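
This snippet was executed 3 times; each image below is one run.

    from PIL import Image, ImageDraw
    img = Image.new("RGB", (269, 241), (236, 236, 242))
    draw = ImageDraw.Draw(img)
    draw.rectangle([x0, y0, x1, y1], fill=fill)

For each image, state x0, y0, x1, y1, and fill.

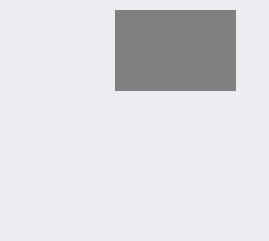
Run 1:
x0 = 115, y0 = 10, x1 = 235, y1 = 90, fill = 'gray'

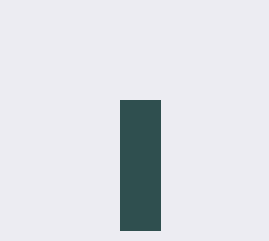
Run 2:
x0 = 120
y0 = 100
x1 = 160
y1 = 230
fill = 'darkslategray'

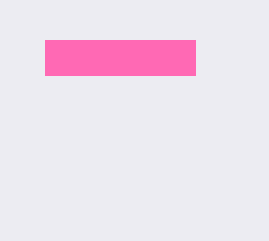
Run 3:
x0 = 45; y0 = 40; x1 = 195; y1 = 75; fill = 'hotpink'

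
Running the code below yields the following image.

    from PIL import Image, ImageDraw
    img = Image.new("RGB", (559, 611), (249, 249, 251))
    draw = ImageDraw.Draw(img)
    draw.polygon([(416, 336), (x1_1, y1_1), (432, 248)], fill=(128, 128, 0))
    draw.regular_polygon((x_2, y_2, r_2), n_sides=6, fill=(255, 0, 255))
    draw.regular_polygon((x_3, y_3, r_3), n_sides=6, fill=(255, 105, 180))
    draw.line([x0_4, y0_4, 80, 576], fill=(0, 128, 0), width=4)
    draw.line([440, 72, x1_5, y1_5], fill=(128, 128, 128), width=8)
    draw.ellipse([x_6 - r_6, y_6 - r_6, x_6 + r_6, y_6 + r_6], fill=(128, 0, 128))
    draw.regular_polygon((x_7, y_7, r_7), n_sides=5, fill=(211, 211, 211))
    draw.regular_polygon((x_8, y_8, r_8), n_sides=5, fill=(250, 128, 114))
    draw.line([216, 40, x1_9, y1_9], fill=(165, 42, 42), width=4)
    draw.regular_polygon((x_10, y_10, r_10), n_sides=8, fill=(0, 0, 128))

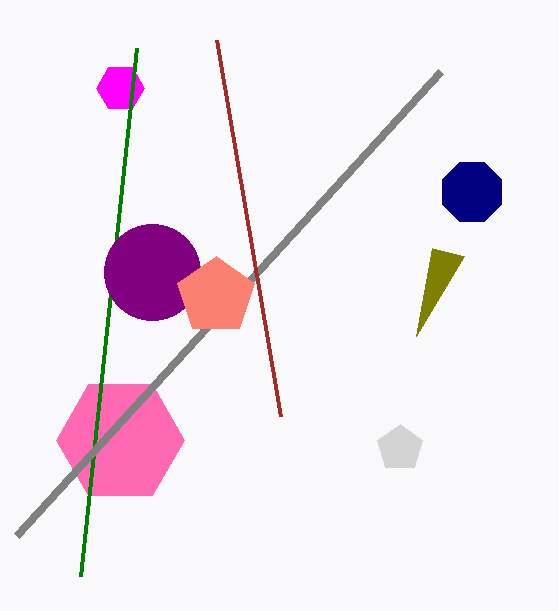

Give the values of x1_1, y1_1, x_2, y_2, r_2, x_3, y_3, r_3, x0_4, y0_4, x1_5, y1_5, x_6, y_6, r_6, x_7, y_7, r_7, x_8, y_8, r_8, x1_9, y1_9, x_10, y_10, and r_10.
x1_1 = 464; y1_1 = 256; x_2 = 120; y_2 = 88; r_2 = 24; x_3 = 120; y_3 = 440; r_3 = 64; x0_4 = 136; y0_4 = 48; x1_5 = 16; y1_5 = 536; x_6 = 152; y_6 = 272; r_6 = 48; x_7 = 400; y_7 = 448; r_7 = 24; x_8 = 216; y_8 = 296; r_8 = 40; x1_9 = 280; y1_9 = 416; x_10 = 472; y_10 = 192; r_10 = 32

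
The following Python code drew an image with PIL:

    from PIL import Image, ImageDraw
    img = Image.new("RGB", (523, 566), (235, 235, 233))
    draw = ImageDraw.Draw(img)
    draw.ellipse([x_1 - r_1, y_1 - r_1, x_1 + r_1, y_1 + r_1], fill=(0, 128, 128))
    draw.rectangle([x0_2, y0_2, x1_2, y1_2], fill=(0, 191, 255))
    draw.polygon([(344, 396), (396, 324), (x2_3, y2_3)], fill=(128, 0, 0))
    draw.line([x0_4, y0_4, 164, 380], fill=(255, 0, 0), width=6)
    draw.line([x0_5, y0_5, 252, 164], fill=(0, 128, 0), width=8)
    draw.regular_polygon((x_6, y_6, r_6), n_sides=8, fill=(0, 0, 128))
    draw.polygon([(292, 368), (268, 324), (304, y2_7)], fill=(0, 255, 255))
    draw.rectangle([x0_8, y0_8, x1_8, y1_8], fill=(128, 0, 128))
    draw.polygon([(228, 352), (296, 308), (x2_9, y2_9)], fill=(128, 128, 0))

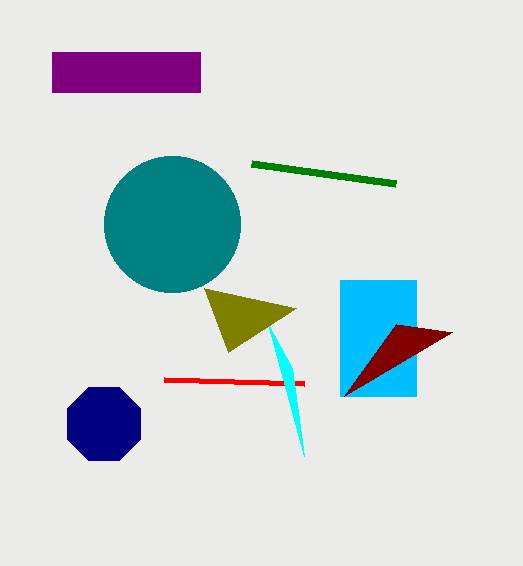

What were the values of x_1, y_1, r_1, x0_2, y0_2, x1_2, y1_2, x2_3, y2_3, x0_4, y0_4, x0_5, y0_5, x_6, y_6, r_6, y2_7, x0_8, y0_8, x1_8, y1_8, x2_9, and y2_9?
x_1 = 172
y_1 = 224
r_1 = 68
x0_2 = 340
y0_2 = 280
x1_2 = 416
y1_2 = 396
x2_3 = 452
y2_3 = 332
x0_4 = 304
y0_4 = 384
x0_5 = 396
y0_5 = 184
x_6 = 104
y_6 = 424
r_6 = 40
y2_7 = 456
x0_8 = 52
y0_8 = 52
x1_8 = 200
y1_8 = 92
x2_9 = 204
y2_9 = 288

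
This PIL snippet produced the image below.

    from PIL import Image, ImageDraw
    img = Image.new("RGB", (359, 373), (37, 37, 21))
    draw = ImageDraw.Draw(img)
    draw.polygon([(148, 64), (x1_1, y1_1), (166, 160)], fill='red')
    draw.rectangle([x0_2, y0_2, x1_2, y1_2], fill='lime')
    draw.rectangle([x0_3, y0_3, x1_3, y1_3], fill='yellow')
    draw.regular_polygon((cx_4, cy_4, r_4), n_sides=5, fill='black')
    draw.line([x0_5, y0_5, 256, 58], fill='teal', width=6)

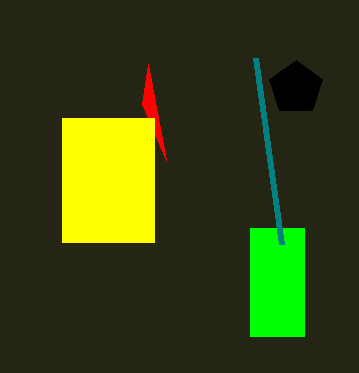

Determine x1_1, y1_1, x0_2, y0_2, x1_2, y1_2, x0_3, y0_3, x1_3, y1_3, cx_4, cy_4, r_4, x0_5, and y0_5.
x1_1 = 142
y1_1 = 104
x0_2 = 250
y0_2 = 228
x1_2 = 304
y1_2 = 336
x0_3 = 62
y0_3 = 118
x1_3 = 154
y1_3 = 242
cx_4 = 296
cy_4 = 88
r_4 = 28
x0_5 = 282
y0_5 = 244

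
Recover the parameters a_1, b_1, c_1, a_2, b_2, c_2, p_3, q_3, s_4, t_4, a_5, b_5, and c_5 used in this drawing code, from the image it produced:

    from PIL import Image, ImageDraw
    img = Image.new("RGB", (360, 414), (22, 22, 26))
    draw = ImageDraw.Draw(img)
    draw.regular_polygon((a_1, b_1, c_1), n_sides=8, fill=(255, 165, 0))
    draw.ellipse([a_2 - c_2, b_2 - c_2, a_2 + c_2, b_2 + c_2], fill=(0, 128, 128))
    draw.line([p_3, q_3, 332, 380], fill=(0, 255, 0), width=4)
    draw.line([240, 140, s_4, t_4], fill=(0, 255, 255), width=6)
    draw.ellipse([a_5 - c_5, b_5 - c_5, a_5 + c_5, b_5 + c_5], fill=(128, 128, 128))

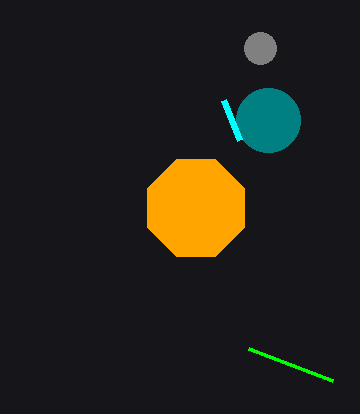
a_1 = 196
b_1 = 208
c_1 = 52
a_2 = 268
b_2 = 120
c_2 = 32
p_3 = 248
q_3 = 348
s_4 = 224
t_4 = 100
a_5 = 260
b_5 = 48
c_5 = 16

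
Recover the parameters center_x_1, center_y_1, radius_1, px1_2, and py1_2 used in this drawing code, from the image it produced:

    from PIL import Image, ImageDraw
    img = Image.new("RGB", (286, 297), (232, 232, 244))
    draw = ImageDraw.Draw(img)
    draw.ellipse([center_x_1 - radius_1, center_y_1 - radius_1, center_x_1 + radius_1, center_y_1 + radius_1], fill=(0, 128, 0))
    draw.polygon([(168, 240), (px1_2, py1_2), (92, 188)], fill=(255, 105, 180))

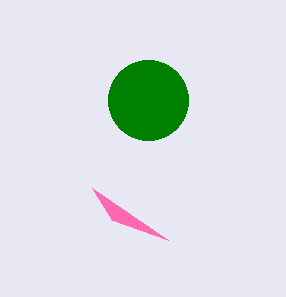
center_x_1 = 148
center_y_1 = 100
radius_1 = 40
px1_2 = 112
py1_2 = 220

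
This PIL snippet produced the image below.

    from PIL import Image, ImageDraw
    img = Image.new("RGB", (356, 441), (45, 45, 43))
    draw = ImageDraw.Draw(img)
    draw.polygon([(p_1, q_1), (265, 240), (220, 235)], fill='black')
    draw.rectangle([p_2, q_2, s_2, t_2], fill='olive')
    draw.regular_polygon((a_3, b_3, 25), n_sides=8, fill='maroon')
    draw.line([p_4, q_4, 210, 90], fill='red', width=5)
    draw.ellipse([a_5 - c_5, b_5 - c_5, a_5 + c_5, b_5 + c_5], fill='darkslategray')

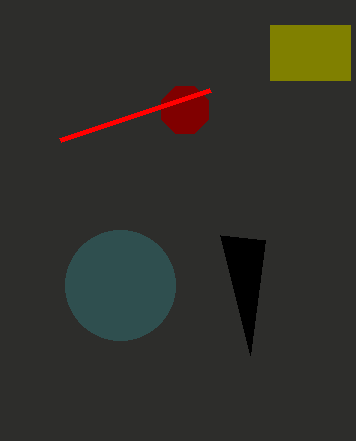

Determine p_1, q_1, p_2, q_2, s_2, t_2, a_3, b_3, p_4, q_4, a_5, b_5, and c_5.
p_1 = 250, q_1 = 355, p_2 = 270, q_2 = 25, s_2 = 350, t_2 = 80, a_3 = 185, b_3 = 110, p_4 = 60, q_4 = 140, a_5 = 120, b_5 = 285, c_5 = 55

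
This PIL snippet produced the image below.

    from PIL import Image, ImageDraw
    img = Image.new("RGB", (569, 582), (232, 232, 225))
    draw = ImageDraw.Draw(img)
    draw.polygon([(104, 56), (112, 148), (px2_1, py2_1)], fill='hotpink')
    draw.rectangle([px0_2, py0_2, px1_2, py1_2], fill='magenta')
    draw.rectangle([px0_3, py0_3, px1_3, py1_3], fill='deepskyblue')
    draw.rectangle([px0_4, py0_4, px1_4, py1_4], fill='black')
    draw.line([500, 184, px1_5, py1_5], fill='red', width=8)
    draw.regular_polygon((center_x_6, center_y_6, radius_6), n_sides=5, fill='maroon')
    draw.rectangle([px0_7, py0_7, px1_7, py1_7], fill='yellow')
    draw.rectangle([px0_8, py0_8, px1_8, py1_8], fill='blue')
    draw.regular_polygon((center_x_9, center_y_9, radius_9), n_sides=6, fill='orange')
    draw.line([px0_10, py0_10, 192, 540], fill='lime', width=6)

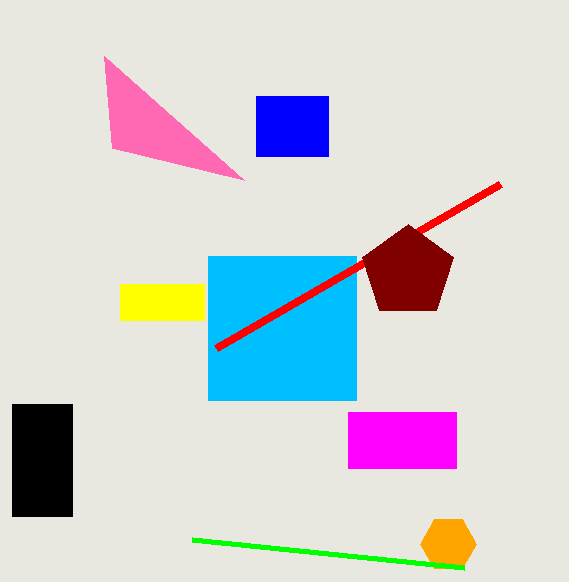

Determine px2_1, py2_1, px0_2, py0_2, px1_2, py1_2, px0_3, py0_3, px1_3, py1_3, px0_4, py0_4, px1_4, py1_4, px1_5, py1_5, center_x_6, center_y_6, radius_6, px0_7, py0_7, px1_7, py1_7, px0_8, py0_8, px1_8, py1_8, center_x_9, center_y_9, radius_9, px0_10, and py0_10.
px2_1 = 244; py2_1 = 180; px0_2 = 348; py0_2 = 412; px1_2 = 456; py1_2 = 468; px0_3 = 208; py0_3 = 256; px1_3 = 356; py1_3 = 400; px0_4 = 12; py0_4 = 404; px1_4 = 72; py1_4 = 516; px1_5 = 216; py1_5 = 348; center_x_6 = 408; center_y_6 = 272; radius_6 = 48; px0_7 = 120; py0_7 = 284; px1_7 = 204; py1_7 = 320; px0_8 = 256; py0_8 = 96; px1_8 = 328; py1_8 = 156; center_x_9 = 448; center_y_9 = 544; radius_9 = 28; px0_10 = 464; py0_10 = 568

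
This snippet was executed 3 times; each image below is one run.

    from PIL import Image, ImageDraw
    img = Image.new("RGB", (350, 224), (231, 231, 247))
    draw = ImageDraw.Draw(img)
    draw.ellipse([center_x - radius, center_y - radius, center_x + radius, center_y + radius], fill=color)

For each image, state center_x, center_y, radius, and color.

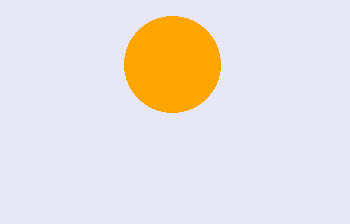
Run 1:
center_x = 172
center_y = 64
radius = 48
color = 'orange'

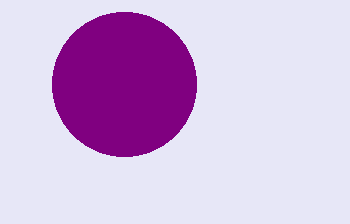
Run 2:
center_x = 124
center_y = 84
radius = 72
color = 'purple'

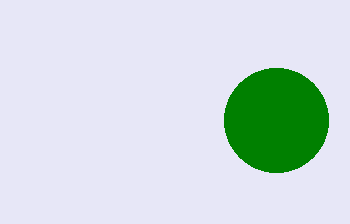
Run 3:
center_x = 276, center_y = 120, radius = 52, color = 'green'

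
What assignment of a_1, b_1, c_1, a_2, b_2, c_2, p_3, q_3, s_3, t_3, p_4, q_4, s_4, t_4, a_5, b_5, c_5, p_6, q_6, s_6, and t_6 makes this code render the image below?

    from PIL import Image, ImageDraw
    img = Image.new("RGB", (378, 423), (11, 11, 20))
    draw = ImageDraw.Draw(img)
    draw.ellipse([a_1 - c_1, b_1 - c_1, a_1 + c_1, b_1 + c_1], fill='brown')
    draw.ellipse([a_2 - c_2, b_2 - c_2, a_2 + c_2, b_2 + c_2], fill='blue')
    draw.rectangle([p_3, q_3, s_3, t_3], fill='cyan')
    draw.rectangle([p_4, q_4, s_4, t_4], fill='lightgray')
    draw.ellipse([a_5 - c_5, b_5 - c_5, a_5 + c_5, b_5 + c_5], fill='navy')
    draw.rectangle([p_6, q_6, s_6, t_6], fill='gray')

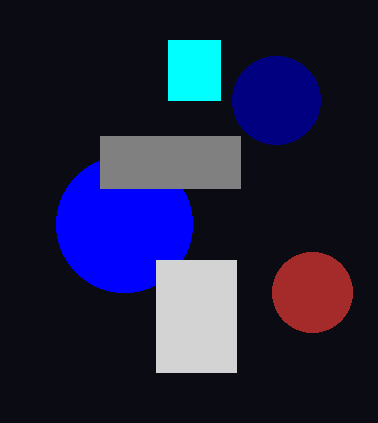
a_1 = 312; b_1 = 292; c_1 = 40; a_2 = 124; b_2 = 224; c_2 = 68; p_3 = 168; q_3 = 40; s_3 = 220; t_3 = 100; p_4 = 156; q_4 = 260; s_4 = 236; t_4 = 372; a_5 = 276; b_5 = 100; c_5 = 44; p_6 = 100; q_6 = 136; s_6 = 240; t_6 = 188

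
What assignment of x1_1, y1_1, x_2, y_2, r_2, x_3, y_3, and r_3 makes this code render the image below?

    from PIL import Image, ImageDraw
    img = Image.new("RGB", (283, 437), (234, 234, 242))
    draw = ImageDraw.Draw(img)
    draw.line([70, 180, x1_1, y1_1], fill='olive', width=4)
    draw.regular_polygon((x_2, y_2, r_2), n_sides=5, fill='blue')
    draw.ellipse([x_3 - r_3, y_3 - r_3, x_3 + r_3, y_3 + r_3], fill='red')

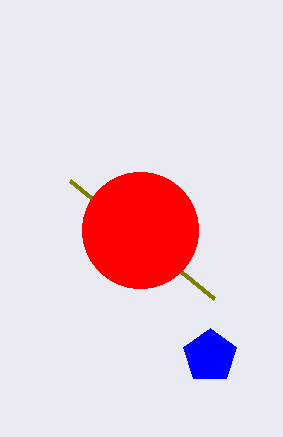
x1_1 = 214; y1_1 = 298; x_2 = 210; y_2 = 356; r_2 = 28; x_3 = 140; y_3 = 230; r_3 = 58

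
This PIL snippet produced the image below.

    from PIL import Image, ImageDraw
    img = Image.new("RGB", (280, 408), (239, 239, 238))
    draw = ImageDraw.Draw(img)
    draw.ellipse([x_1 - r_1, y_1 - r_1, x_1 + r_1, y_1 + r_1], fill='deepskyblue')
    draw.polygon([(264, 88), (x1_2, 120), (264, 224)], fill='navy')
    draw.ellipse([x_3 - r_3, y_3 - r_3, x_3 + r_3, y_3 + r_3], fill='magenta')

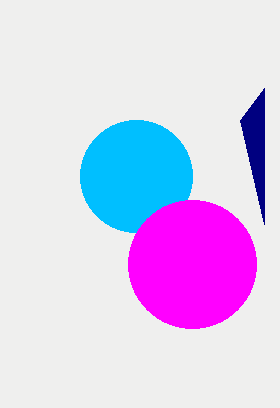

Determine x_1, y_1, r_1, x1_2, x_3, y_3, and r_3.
x_1 = 136; y_1 = 176; r_1 = 56; x1_2 = 240; x_3 = 192; y_3 = 264; r_3 = 64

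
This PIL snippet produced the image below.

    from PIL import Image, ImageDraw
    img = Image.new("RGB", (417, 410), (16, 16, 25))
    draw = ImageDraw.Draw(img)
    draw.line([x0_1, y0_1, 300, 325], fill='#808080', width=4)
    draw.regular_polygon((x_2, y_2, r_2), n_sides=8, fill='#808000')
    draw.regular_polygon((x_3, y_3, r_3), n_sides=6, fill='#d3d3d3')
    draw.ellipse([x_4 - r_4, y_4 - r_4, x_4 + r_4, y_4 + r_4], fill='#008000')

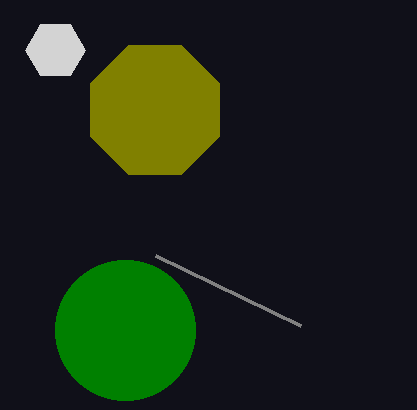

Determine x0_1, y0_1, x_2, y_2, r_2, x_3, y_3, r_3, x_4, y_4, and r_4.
x0_1 = 155; y0_1 = 255; x_2 = 155; y_2 = 110; r_2 = 70; x_3 = 55; y_3 = 50; r_3 = 30; x_4 = 125; y_4 = 330; r_4 = 70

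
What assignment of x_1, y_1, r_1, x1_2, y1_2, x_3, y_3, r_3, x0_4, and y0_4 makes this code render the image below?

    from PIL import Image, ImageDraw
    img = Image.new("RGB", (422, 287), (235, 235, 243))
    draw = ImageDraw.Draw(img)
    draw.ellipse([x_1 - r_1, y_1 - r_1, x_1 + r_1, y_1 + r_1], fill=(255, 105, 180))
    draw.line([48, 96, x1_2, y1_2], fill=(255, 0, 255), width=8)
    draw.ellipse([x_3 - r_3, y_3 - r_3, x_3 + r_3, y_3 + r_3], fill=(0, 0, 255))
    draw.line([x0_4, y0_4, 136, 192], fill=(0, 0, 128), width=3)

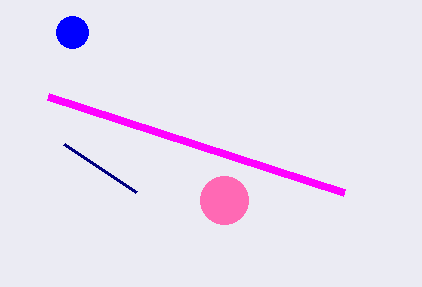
x_1 = 224; y_1 = 200; r_1 = 24; x1_2 = 344; y1_2 = 192; x_3 = 72; y_3 = 32; r_3 = 16; x0_4 = 64; y0_4 = 144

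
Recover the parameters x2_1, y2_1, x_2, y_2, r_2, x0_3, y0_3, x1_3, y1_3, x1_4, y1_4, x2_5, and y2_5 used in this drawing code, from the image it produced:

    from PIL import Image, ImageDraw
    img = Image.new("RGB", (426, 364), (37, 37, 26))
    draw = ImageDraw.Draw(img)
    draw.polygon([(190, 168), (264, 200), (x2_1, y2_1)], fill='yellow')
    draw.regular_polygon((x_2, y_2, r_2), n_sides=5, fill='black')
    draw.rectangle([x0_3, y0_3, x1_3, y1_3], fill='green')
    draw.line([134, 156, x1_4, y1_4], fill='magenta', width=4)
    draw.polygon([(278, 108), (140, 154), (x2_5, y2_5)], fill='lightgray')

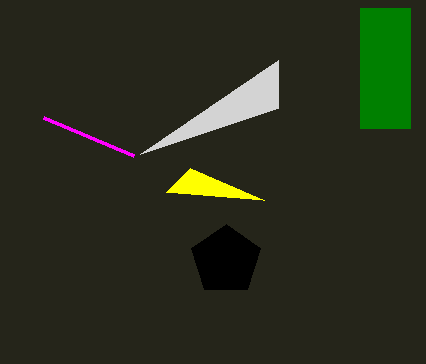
x2_1 = 166
y2_1 = 192
x_2 = 226
y_2 = 260
r_2 = 36
x0_3 = 360
y0_3 = 8
x1_3 = 410
y1_3 = 128
x1_4 = 44
y1_4 = 118
x2_5 = 278
y2_5 = 60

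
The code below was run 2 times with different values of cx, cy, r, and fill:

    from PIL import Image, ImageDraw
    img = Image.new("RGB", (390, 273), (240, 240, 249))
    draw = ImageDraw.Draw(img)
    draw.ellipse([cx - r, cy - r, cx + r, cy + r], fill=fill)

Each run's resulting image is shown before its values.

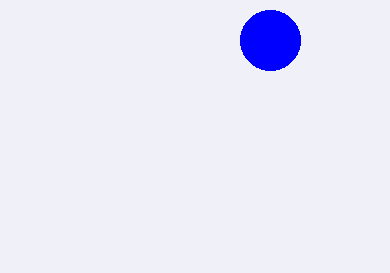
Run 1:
cx = 270; cy = 40; r = 30; fill = 'blue'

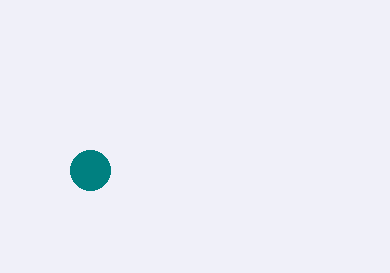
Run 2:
cx = 90
cy = 170
r = 20
fill = 'teal'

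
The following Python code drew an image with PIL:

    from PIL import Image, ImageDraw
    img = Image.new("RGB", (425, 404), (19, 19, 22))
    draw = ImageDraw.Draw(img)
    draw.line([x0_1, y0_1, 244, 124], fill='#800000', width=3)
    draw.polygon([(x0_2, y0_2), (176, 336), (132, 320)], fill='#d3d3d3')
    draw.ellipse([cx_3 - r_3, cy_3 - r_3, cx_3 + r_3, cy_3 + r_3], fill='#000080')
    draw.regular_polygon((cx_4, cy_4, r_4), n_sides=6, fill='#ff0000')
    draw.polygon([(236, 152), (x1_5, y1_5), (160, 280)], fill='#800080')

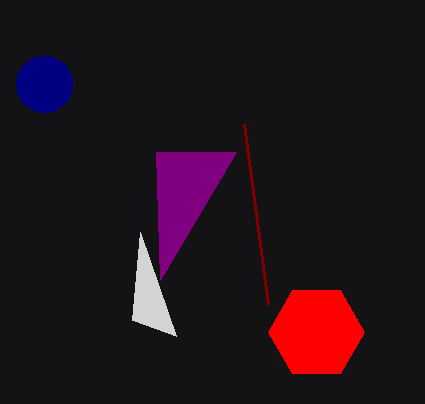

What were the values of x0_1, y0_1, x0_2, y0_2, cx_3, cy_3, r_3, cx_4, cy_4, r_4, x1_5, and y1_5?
x0_1 = 268
y0_1 = 304
x0_2 = 140
y0_2 = 232
cx_3 = 44
cy_3 = 84
r_3 = 28
cx_4 = 316
cy_4 = 332
r_4 = 48
x1_5 = 156
y1_5 = 152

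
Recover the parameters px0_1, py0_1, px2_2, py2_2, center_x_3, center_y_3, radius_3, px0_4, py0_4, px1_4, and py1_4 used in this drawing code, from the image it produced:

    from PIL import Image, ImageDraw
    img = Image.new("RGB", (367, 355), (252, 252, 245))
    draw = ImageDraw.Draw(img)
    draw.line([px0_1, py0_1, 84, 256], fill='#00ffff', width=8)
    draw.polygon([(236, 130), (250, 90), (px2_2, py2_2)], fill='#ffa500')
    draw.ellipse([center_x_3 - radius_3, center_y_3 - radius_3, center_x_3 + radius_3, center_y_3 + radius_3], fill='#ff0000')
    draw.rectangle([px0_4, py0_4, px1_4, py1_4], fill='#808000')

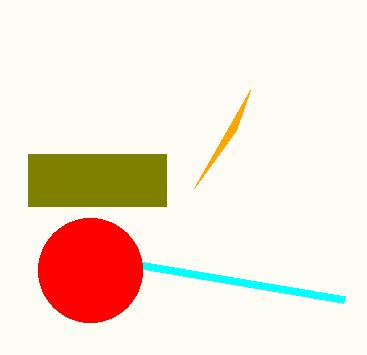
px0_1 = 344
py0_1 = 300
px2_2 = 194
py2_2 = 188
center_x_3 = 90
center_y_3 = 270
radius_3 = 52
px0_4 = 28
py0_4 = 154
px1_4 = 166
py1_4 = 206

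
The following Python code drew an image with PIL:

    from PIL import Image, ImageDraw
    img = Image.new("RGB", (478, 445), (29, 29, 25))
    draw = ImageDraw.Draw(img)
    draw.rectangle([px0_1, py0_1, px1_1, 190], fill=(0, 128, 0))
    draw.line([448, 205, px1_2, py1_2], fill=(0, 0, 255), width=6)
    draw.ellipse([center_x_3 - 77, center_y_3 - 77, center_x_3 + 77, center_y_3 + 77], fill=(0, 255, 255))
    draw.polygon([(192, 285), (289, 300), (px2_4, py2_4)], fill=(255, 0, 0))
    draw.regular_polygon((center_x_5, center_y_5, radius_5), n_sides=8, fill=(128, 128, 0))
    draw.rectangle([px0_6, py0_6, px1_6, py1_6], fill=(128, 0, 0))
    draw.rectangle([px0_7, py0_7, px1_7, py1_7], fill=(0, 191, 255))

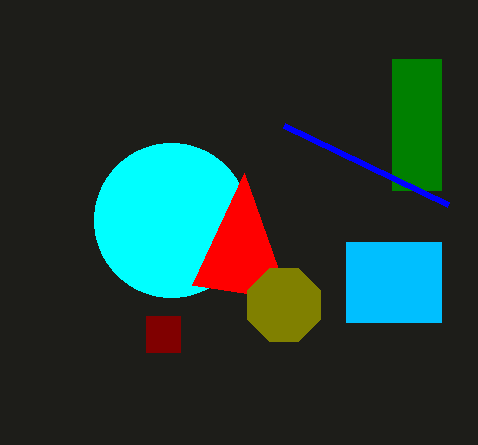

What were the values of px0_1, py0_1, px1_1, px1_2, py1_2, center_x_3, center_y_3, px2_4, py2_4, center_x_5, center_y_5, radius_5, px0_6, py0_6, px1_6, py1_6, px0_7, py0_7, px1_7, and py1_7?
px0_1 = 392; py0_1 = 59; px1_1 = 441; px1_2 = 284; py1_2 = 126; center_x_3 = 171; center_y_3 = 220; px2_4 = 244; py2_4 = 173; center_x_5 = 284; center_y_5 = 305; radius_5 = 39; px0_6 = 146; py0_6 = 316; px1_6 = 180; py1_6 = 352; px0_7 = 346; py0_7 = 242; px1_7 = 441; py1_7 = 322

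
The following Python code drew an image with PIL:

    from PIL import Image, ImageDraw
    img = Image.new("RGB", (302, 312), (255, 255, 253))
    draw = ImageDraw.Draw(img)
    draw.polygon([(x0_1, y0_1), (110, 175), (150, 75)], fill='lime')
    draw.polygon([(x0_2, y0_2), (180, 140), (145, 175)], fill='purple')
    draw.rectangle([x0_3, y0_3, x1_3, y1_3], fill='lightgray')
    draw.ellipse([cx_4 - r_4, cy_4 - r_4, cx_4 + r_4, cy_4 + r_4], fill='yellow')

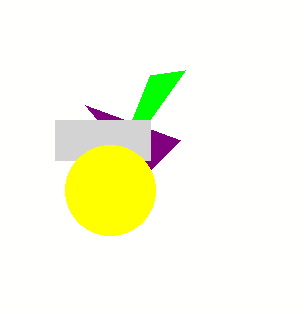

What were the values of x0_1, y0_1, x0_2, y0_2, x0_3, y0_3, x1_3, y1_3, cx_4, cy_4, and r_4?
x0_1 = 185, y0_1 = 70, x0_2 = 85, y0_2 = 105, x0_3 = 55, y0_3 = 120, x1_3 = 150, y1_3 = 160, cx_4 = 110, cy_4 = 190, r_4 = 45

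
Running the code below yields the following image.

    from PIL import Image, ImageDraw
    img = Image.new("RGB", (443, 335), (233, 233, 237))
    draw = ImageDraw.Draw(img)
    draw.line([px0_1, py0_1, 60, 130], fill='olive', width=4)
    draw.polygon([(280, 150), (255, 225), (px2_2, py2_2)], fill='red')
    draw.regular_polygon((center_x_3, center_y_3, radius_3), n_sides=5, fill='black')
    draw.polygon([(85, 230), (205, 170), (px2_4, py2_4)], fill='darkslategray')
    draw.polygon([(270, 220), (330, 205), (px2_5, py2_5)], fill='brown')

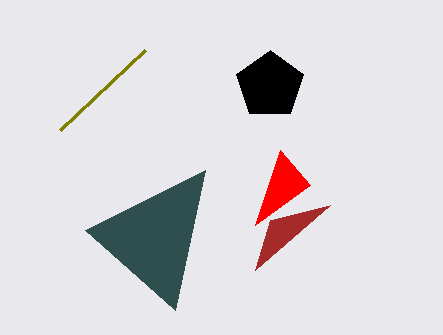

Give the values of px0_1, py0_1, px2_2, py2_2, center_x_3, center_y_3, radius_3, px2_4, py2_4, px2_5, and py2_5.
px0_1 = 145
py0_1 = 50
px2_2 = 310
py2_2 = 185
center_x_3 = 270
center_y_3 = 85
radius_3 = 35
px2_4 = 175
py2_4 = 310
px2_5 = 255
py2_5 = 270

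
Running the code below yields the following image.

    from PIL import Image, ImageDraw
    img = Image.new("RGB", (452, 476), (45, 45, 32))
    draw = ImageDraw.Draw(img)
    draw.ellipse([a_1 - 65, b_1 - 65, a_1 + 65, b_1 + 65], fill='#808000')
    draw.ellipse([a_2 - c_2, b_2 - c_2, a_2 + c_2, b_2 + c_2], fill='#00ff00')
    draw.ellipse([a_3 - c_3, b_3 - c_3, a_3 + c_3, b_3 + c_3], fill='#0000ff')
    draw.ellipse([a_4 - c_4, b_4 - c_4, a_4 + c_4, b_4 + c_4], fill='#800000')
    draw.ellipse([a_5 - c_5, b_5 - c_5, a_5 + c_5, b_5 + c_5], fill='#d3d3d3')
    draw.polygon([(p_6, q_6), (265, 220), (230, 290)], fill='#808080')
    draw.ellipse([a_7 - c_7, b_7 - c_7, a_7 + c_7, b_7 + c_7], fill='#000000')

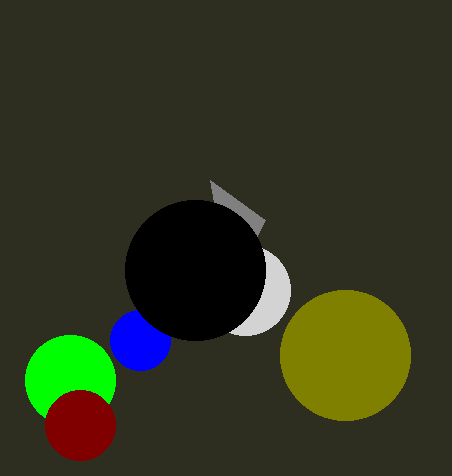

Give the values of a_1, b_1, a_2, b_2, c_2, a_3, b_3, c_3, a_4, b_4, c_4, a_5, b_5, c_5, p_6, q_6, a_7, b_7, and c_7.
a_1 = 345
b_1 = 355
a_2 = 70
b_2 = 380
c_2 = 45
a_3 = 140
b_3 = 340
c_3 = 30
a_4 = 80
b_4 = 425
c_4 = 35
a_5 = 245
b_5 = 290
c_5 = 45
p_6 = 210
q_6 = 180
a_7 = 195
b_7 = 270
c_7 = 70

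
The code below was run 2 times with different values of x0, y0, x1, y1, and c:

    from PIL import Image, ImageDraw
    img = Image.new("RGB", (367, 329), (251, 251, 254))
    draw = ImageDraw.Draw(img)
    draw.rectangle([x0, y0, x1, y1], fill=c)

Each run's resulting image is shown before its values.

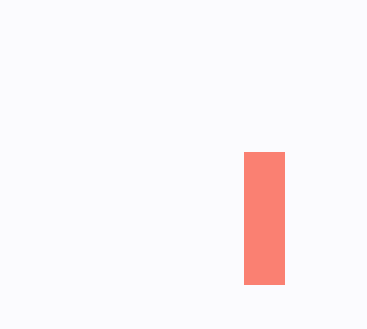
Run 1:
x0 = 244, y0 = 152, x1 = 284, y1 = 284, c = 'salmon'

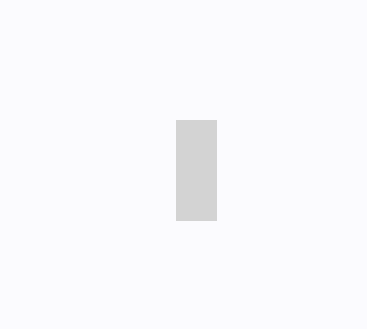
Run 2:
x0 = 176, y0 = 120, x1 = 216, y1 = 220, c = 'lightgray'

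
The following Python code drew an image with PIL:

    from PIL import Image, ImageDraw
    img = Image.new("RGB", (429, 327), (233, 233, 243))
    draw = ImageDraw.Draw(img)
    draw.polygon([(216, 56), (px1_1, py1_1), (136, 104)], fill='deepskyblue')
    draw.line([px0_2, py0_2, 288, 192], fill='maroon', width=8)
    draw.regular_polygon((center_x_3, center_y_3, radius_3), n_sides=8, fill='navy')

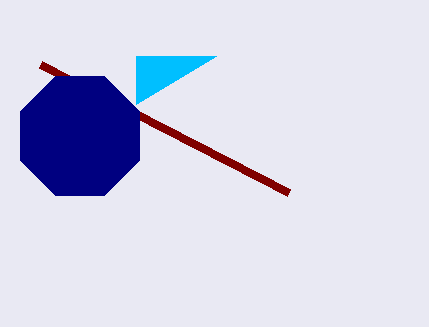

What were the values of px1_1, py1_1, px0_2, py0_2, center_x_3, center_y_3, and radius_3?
px1_1 = 136; py1_1 = 56; px0_2 = 40; py0_2 = 64; center_x_3 = 80; center_y_3 = 136; radius_3 = 64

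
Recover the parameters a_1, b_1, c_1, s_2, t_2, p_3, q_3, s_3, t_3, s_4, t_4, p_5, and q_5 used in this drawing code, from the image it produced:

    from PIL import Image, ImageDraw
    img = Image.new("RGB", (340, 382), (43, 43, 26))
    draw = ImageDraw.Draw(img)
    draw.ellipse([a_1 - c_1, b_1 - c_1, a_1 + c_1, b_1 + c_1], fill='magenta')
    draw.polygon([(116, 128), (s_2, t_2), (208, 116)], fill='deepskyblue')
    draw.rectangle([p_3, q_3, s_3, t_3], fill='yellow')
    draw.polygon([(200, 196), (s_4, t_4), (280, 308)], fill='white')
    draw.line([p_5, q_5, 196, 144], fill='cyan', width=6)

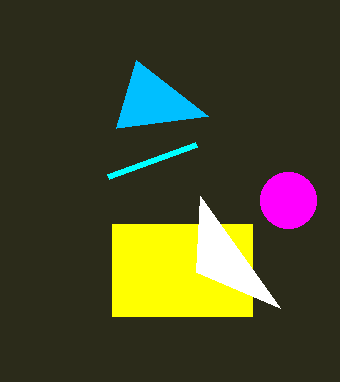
a_1 = 288; b_1 = 200; c_1 = 28; s_2 = 136; t_2 = 60; p_3 = 112; q_3 = 224; s_3 = 252; t_3 = 316; s_4 = 196; t_4 = 272; p_5 = 108; q_5 = 176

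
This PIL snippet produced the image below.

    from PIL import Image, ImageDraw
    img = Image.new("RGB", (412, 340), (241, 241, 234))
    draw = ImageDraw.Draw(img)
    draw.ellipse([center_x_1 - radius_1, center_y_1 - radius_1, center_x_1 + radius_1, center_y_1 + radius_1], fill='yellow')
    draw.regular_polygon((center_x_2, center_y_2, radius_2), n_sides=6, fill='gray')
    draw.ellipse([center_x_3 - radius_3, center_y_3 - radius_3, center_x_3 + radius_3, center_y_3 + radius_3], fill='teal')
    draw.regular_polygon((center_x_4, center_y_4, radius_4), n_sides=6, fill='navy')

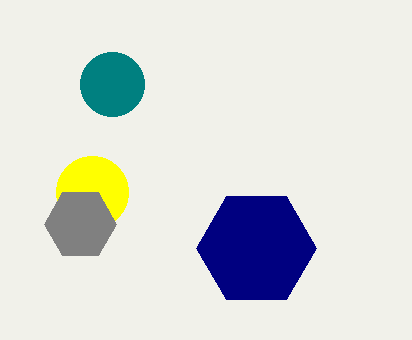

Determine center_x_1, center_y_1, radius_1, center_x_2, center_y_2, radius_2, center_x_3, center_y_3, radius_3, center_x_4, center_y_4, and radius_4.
center_x_1 = 92
center_y_1 = 192
radius_1 = 36
center_x_2 = 80
center_y_2 = 224
radius_2 = 36
center_x_3 = 112
center_y_3 = 84
radius_3 = 32
center_x_4 = 256
center_y_4 = 248
radius_4 = 60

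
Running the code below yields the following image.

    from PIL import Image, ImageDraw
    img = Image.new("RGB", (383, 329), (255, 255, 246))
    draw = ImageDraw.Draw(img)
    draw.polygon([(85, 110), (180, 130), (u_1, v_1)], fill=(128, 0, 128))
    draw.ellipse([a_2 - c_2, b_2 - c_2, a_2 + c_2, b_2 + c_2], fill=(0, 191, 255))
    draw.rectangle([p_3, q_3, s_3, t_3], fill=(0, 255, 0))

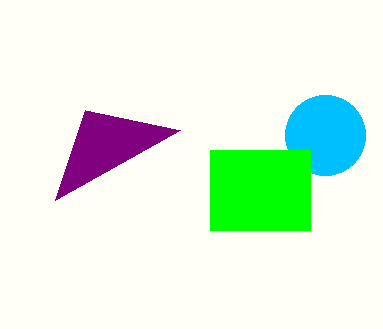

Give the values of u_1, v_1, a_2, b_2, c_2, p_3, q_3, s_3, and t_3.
u_1 = 55
v_1 = 200
a_2 = 325
b_2 = 135
c_2 = 40
p_3 = 210
q_3 = 150
s_3 = 310
t_3 = 230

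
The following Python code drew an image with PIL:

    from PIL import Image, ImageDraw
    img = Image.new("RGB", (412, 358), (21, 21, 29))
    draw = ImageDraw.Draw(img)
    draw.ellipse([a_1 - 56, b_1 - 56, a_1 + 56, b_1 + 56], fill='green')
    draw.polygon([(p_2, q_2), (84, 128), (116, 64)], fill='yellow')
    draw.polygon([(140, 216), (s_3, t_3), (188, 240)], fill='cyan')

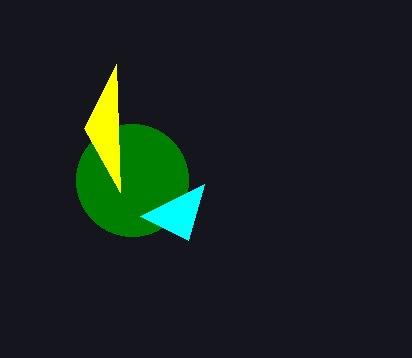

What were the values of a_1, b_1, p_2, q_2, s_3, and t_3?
a_1 = 132
b_1 = 180
p_2 = 120
q_2 = 192
s_3 = 204
t_3 = 184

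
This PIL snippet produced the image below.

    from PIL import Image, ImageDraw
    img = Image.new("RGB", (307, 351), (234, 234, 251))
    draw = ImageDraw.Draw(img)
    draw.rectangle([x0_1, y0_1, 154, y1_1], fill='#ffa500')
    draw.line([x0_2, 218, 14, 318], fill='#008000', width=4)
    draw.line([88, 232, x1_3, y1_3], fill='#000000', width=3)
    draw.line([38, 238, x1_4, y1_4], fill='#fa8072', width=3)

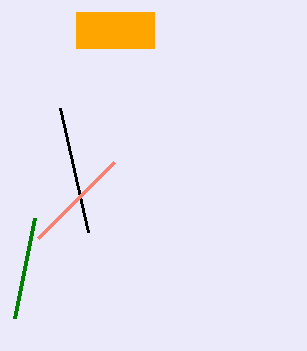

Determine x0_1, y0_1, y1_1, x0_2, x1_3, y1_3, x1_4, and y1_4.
x0_1 = 76; y0_1 = 12; y1_1 = 48; x0_2 = 34; x1_3 = 60; y1_3 = 108; x1_4 = 114; y1_4 = 162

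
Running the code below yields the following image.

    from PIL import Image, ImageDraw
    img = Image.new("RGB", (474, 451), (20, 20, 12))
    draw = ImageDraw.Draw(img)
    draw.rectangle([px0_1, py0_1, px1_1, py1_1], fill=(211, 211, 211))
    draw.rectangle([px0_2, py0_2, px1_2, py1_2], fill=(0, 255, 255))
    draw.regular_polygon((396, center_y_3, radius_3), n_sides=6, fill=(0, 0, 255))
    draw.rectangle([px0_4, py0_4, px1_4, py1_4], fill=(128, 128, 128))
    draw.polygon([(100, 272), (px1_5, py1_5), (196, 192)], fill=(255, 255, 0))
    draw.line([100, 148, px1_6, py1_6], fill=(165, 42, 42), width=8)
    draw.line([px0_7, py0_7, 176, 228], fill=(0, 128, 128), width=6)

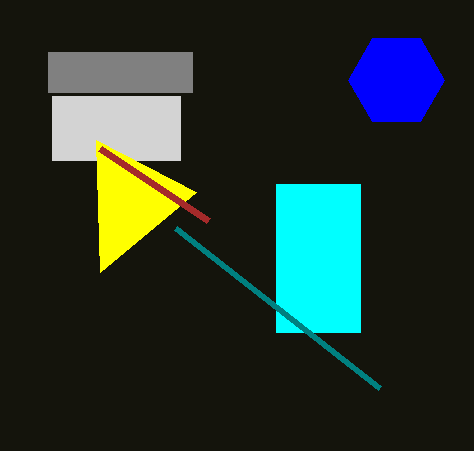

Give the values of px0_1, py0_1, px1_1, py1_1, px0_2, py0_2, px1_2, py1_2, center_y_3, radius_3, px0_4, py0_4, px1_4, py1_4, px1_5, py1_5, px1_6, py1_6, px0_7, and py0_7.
px0_1 = 52
py0_1 = 96
px1_1 = 180
py1_1 = 160
px0_2 = 276
py0_2 = 184
px1_2 = 360
py1_2 = 332
center_y_3 = 80
radius_3 = 48
px0_4 = 48
py0_4 = 52
px1_4 = 192
py1_4 = 92
px1_5 = 96
py1_5 = 140
px1_6 = 208
py1_6 = 220
px0_7 = 380
py0_7 = 388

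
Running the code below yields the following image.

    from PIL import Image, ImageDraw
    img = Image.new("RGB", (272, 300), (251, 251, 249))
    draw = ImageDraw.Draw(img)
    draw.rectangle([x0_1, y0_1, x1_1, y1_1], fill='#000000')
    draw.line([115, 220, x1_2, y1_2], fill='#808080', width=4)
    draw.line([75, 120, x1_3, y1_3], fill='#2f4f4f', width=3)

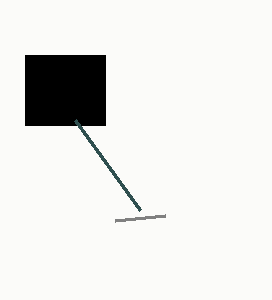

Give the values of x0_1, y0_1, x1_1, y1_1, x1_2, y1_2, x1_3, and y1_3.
x0_1 = 25; y0_1 = 55; x1_1 = 105; y1_1 = 125; x1_2 = 165; y1_2 = 215; x1_3 = 140; y1_3 = 210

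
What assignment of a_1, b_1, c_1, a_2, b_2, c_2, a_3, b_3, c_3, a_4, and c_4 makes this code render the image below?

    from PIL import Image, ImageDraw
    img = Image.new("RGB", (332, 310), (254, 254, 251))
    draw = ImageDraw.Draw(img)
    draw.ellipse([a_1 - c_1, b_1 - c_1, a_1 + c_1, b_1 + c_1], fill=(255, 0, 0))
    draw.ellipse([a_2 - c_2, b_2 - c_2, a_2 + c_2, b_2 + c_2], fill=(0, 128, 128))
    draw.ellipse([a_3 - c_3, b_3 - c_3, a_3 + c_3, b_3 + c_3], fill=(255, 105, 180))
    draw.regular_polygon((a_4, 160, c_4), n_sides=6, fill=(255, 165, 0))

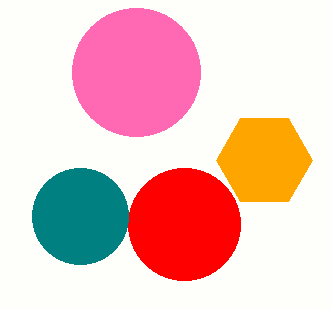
a_1 = 184, b_1 = 224, c_1 = 56, a_2 = 80, b_2 = 216, c_2 = 48, a_3 = 136, b_3 = 72, c_3 = 64, a_4 = 264, c_4 = 48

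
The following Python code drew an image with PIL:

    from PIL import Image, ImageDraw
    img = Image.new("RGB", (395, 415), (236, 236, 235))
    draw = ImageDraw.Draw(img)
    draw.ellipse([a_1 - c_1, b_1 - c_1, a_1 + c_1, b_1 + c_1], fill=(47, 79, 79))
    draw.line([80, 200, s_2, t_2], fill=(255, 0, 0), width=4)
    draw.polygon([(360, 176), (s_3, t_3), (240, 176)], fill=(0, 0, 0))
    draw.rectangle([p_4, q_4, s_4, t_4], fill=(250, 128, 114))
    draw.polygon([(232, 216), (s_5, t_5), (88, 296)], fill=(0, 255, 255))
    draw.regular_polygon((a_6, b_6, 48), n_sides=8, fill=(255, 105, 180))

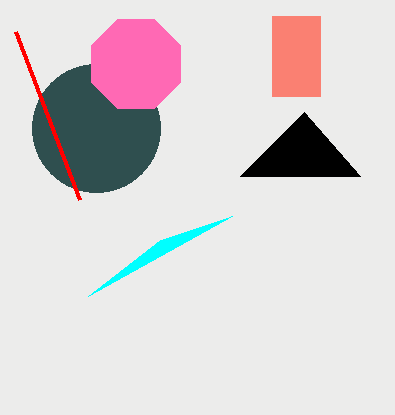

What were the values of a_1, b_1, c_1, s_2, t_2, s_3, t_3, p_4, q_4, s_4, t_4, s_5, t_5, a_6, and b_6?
a_1 = 96, b_1 = 128, c_1 = 64, s_2 = 16, t_2 = 32, s_3 = 304, t_3 = 112, p_4 = 272, q_4 = 16, s_4 = 320, t_4 = 96, s_5 = 160, t_5 = 240, a_6 = 136, b_6 = 64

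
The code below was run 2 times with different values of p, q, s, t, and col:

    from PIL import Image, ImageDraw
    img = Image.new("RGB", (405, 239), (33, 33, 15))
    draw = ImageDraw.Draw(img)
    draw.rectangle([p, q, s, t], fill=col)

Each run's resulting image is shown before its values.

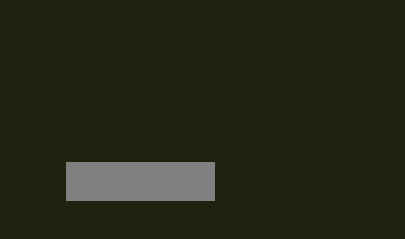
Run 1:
p = 66, q = 162, s = 214, t = 200, col = 'gray'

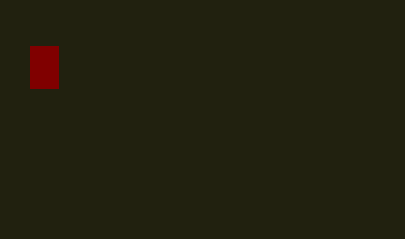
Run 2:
p = 30, q = 46, s = 58, t = 88, col = 'maroon'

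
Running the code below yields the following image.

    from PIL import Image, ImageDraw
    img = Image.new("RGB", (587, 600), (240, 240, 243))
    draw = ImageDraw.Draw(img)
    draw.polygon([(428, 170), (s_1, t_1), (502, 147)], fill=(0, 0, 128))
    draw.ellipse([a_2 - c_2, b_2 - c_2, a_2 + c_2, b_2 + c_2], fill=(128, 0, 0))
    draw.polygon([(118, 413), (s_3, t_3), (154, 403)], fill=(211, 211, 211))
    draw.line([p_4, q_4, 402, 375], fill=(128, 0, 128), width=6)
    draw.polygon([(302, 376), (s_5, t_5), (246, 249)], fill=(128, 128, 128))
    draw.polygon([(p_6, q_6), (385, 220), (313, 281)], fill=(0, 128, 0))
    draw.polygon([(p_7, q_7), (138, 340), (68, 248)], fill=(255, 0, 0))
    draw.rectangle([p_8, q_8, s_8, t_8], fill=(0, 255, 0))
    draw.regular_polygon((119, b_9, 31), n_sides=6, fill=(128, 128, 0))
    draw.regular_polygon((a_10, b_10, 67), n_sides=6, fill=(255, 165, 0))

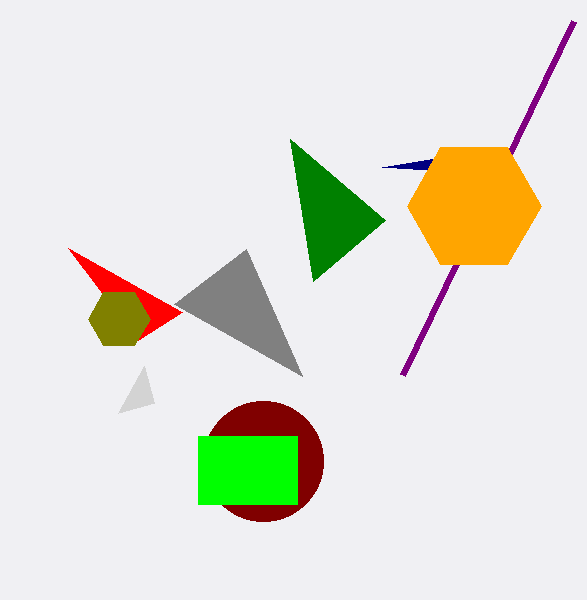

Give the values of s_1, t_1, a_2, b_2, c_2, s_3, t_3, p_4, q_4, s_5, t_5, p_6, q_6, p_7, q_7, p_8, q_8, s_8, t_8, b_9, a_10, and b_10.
s_1 = 382; t_1 = 167; a_2 = 263; b_2 = 461; c_2 = 60; s_3 = 144; t_3 = 366; p_4 = 573; q_4 = 21; s_5 = 174; t_5 = 304; p_6 = 290; q_6 = 139; p_7 = 182; q_7 = 312; p_8 = 198; q_8 = 436; s_8 = 297; t_8 = 504; b_9 = 319; a_10 = 474; b_10 = 206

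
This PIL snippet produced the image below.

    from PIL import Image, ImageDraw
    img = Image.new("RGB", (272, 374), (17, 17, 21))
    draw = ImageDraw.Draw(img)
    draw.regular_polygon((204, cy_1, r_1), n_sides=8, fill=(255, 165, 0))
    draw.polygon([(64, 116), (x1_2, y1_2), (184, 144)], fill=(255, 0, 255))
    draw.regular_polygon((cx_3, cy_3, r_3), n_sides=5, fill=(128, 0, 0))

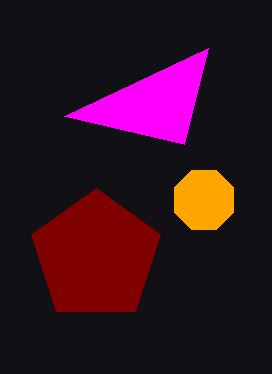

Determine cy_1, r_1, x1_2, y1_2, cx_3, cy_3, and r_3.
cy_1 = 200
r_1 = 32
x1_2 = 208
y1_2 = 48
cx_3 = 96
cy_3 = 256
r_3 = 68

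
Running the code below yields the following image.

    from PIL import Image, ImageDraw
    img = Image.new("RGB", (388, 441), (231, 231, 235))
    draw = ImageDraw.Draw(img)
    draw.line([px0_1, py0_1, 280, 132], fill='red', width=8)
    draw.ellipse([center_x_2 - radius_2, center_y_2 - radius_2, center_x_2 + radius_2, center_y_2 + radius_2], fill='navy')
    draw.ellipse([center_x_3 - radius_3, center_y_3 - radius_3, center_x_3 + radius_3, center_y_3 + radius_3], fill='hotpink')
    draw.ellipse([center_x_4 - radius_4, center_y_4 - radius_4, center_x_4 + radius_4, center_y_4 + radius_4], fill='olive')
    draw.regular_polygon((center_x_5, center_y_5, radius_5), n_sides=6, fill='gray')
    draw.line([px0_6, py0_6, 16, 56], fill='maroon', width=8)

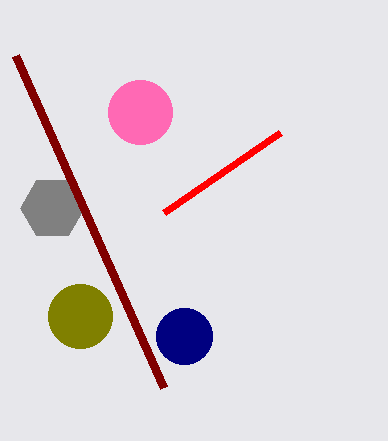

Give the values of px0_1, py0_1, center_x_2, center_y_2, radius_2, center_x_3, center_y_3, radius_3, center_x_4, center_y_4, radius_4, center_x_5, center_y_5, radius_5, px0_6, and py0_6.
px0_1 = 164
py0_1 = 212
center_x_2 = 184
center_y_2 = 336
radius_2 = 28
center_x_3 = 140
center_y_3 = 112
radius_3 = 32
center_x_4 = 80
center_y_4 = 316
radius_4 = 32
center_x_5 = 52
center_y_5 = 208
radius_5 = 32
px0_6 = 164
py0_6 = 388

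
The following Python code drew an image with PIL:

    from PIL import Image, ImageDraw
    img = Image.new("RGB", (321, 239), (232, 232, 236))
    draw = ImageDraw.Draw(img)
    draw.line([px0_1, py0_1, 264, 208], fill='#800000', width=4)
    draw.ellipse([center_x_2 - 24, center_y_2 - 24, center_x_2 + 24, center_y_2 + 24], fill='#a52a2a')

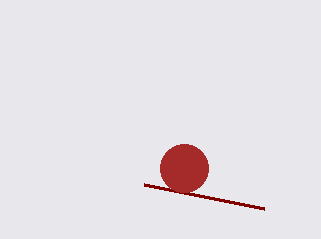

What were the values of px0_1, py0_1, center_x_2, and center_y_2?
px0_1 = 144, py0_1 = 184, center_x_2 = 184, center_y_2 = 168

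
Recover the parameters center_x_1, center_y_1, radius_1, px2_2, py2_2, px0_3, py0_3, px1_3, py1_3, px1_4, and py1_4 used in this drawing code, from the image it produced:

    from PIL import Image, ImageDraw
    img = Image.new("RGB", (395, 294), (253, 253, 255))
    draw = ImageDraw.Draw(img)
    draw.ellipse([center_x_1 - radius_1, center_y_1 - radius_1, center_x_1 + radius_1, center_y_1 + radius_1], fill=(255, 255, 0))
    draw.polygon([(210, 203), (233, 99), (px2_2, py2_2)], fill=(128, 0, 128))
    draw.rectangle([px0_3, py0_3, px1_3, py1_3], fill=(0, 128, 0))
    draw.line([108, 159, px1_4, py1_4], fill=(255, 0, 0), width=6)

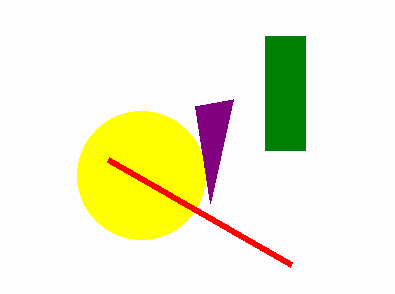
center_x_1 = 141; center_y_1 = 175; radius_1 = 64; px2_2 = 195; py2_2 = 106; px0_3 = 265; py0_3 = 36; px1_3 = 305; py1_3 = 150; px1_4 = 291; py1_4 = 264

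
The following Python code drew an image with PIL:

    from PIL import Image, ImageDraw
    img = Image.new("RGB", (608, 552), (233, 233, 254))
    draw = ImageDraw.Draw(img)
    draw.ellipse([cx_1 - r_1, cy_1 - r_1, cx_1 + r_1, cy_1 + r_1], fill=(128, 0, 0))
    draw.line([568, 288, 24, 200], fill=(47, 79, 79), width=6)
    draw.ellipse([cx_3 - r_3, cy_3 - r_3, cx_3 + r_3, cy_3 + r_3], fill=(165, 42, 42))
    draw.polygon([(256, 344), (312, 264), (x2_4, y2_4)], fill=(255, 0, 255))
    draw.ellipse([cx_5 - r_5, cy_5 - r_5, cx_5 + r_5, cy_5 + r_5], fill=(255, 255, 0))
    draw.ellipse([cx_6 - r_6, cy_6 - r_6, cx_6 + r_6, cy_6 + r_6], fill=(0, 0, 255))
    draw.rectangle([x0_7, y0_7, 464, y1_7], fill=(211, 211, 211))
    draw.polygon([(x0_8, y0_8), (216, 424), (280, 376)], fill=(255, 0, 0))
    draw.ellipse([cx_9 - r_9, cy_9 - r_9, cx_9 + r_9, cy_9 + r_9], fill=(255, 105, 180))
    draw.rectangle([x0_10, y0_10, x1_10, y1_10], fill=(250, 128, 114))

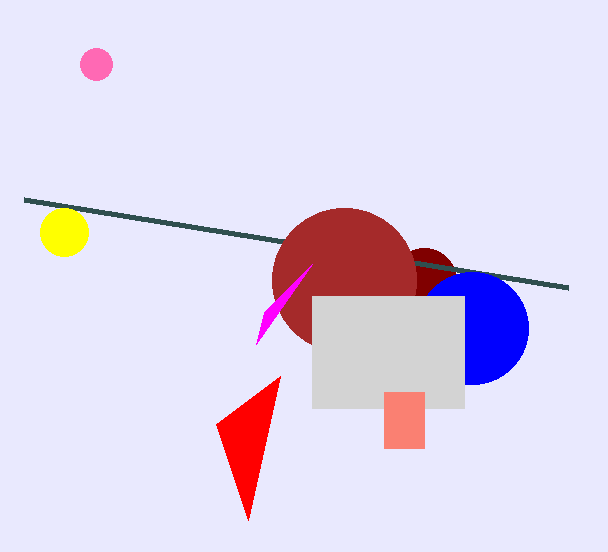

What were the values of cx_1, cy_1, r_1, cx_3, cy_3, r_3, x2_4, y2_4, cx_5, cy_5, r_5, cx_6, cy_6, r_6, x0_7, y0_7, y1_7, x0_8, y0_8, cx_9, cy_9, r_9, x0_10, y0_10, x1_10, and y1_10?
cx_1 = 424; cy_1 = 280; r_1 = 32; cx_3 = 344; cy_3 = 280; r_3 = 72; x2_4 = 264; y2_4 = 312; cx_5 = 64; cy_5 = 232; r_5 = 24; cx_6 = 472; cy_6 = 328; r_6 = 56; x0_7 = 312; y0_7 = 296; y1_7 = 408; x0_8 = 248; y0_8 = 520; cx_9 = 96; cy_9 = 64; r_9 = 16; x0_10 = 384; y0_10 = 392; x1_10 = 424; y1_10 = 448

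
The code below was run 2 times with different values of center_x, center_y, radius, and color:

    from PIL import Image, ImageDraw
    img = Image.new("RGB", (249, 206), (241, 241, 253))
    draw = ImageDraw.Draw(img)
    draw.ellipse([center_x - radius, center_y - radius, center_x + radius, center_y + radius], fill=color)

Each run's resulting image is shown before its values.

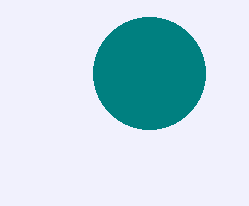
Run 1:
center_x = 149
center_y = 73
radius = 56
color = 'teal'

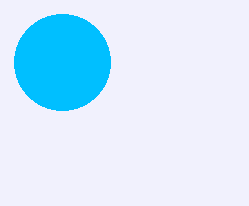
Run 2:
center_x = 62; center_y = 62; radius = 48; color = 'deepskyblue'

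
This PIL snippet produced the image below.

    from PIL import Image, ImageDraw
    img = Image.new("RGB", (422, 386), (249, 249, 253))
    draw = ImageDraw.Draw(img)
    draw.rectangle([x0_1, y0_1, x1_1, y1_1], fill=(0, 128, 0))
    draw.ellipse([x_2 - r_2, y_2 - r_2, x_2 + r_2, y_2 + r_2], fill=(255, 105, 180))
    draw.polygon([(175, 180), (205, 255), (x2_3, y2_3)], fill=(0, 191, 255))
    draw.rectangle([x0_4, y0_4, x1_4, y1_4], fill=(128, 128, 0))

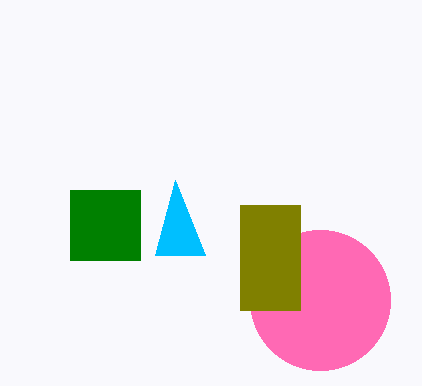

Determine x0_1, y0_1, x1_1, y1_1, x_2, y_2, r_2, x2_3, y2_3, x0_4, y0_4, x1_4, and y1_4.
x0_1 = 70
y0_1 = 190
x1_1 = 140
y1_1 = 260
x_2 = 320
y_2 = 300
r_2 = 70
x2_3 = 155
y2_3 = 255
x0_4 = 240
y0_4 = 205
x1_4 = 300
y1_4 = 310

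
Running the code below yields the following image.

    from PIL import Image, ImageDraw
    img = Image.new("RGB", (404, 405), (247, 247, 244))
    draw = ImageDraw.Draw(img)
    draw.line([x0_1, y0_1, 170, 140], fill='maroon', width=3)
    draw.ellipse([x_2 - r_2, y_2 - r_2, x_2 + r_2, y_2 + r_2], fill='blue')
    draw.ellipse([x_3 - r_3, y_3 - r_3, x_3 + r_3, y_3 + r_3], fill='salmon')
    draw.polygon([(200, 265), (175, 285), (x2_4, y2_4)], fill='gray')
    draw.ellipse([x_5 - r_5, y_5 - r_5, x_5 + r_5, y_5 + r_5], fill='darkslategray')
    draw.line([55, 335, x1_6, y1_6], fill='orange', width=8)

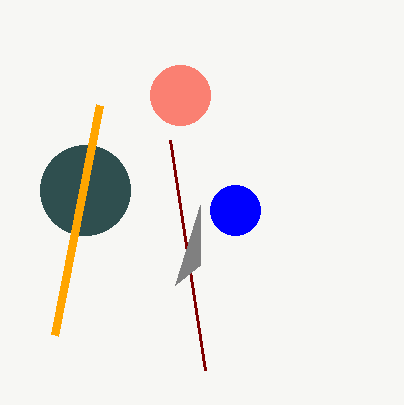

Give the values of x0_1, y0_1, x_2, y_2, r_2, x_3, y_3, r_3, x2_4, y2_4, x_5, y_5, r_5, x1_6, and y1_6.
x0_1 = 205
y0_1 = 370
x_2 = 235
y_2 = 210
r_2 = 25
x_3 = 180
y_3 = 95
r_3 = 30
x2_4 = 200
y2_4 = 205
x_5 = 85
y_5 = 190
r_5 = 45
x1_6 = 100
y1_6 = 105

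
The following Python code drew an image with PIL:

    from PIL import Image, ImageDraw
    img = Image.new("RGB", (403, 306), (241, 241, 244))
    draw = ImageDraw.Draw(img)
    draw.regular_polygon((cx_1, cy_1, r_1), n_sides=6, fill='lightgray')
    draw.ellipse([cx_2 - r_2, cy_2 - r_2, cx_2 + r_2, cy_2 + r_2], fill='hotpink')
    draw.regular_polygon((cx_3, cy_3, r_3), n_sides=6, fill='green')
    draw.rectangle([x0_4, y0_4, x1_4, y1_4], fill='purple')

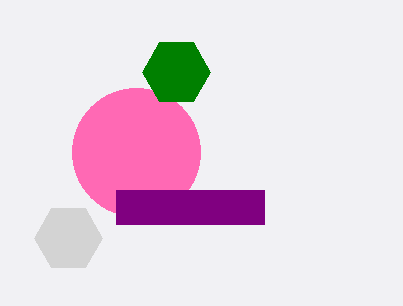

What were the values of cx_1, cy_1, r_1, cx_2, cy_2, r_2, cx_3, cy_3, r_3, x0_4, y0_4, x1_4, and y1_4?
cx_1 = 68; cy_1 = 238; r_1 = 34; cx_2 = 136; cy_2 = 152; r_2 = 64; cx_3 = 176; cy_3 = 72; r_3 = 34; x0_4 = 116; y0_4 = 190; x1_4 = 264; y1_4 = 224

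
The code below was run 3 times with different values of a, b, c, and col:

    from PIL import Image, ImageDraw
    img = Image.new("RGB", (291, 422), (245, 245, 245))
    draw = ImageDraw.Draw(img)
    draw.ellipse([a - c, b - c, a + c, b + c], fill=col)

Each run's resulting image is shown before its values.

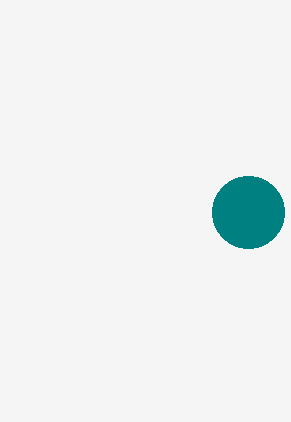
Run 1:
a = 248, b = 212, c = 36, col = 'teal'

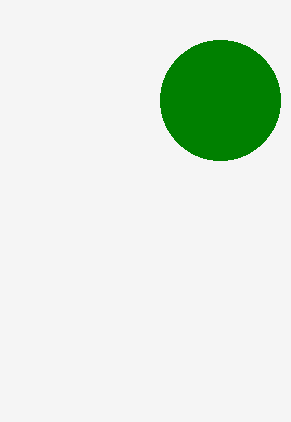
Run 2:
a = 220, b = 100, c = 60, col = 'green'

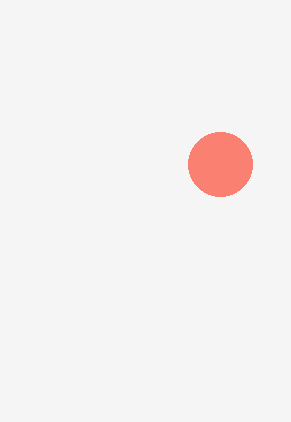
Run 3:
a = 220
b = 164
c = 32
col = 'salmon'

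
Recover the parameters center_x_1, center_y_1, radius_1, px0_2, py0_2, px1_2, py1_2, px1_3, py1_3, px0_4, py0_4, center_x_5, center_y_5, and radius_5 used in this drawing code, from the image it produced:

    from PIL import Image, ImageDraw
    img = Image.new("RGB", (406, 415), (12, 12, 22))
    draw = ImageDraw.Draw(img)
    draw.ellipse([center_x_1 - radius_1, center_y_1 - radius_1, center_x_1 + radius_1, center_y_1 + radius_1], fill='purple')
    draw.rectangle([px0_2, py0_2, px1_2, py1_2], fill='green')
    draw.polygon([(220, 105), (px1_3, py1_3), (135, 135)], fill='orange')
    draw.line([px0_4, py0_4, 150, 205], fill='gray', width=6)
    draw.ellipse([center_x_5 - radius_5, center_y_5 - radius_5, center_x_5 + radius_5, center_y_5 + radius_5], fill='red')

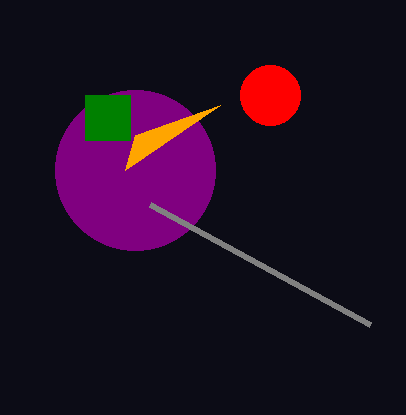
center_x_1 = 135, center_y_1 = 170, radius_1 = 80, px0_2 = 85, py0_2 = 95, px1_2 = 130, py1_2 = 140, px1_3 = 125, py1_3 = 170, px0_4 = 370, py0_4 = 325, center_x_5 = 270, center_y_5 = 95, radius_5 = 30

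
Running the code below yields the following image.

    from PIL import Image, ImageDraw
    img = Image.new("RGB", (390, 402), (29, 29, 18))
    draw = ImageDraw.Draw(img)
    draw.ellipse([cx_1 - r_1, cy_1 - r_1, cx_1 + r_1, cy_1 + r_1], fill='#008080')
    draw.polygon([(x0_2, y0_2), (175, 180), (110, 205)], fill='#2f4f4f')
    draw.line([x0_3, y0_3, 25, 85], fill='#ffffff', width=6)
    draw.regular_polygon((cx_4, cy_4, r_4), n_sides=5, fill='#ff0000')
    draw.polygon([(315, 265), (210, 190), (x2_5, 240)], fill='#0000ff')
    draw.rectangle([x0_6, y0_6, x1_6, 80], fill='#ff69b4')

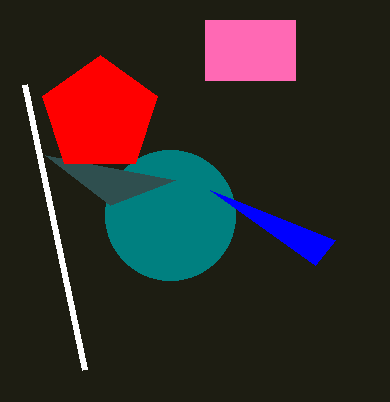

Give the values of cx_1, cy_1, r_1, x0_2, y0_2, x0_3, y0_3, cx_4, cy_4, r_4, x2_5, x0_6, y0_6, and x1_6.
cx_1 = 170, cy_1 = 215, r_1 = 65, x0_2 = 45, y0_2 = 155, x0_3 = 85, y0_3 = 370, cx_4 = 100, cy_4 = 115, r_4 = 60, x2_5 = 335, x0_6 = 205, y0_6 = 20, x1_6 = 295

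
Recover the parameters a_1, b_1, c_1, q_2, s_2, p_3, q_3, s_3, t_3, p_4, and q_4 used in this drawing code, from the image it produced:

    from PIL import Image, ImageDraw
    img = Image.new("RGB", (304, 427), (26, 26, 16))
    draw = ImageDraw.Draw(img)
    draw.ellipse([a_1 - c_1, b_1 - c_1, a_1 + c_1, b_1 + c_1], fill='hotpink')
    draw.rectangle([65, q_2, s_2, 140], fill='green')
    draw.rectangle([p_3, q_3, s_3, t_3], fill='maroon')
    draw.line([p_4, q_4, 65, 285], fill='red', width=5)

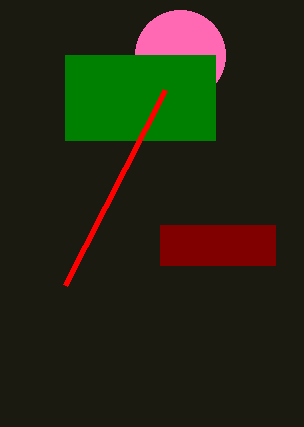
a_1 = 180, b_1 = 55, c_1 = 45, q_2 = 55, s_2 = 215, p_3 = 160, q_3 = 225, s_3 = 275, t_3 = 265, p_4 = 165, q_4 = 90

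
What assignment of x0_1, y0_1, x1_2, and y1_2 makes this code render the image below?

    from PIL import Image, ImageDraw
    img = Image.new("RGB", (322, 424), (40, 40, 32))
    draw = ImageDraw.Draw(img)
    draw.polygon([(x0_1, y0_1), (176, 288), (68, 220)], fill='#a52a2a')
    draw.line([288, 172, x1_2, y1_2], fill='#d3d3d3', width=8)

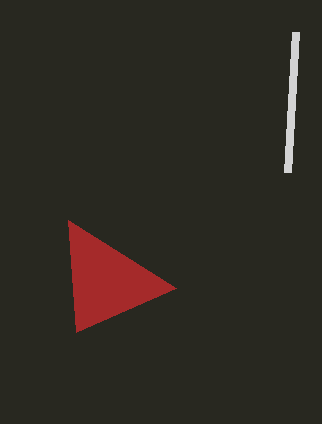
x0_1 = 76, y0_1 = 332, x1_2 = 296, y1_2 = 32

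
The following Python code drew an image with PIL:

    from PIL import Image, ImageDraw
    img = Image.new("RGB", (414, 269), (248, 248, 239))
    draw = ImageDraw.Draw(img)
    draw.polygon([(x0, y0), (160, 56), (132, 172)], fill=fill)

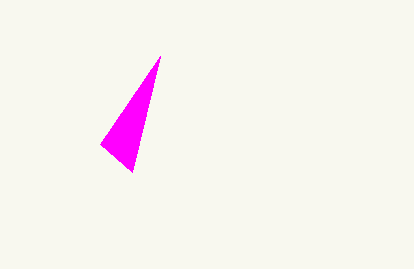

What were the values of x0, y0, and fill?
x0 = 100, y0 = 144, fill = 'magenta'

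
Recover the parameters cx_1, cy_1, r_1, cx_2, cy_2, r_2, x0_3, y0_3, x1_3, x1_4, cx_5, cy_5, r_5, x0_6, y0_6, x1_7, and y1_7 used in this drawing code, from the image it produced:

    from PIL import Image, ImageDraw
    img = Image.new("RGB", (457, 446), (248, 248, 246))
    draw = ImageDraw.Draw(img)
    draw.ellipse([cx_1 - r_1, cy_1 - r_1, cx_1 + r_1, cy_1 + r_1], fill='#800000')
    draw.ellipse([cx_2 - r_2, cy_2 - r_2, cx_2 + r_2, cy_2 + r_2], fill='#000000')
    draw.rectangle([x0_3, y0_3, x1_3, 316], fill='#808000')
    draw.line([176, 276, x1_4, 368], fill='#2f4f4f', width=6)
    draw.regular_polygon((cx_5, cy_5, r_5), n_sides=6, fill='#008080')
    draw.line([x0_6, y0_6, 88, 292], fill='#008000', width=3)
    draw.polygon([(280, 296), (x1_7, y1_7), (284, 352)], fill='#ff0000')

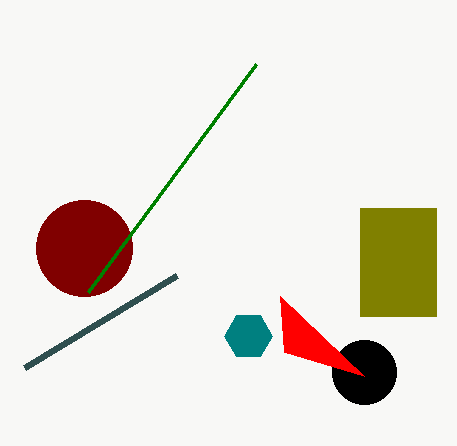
cx_1 = 84; cy_1 = 248; r_1 = 48; cx_2 = 364; cy_2 = 372; r_2 = 32; x0_3 = 360; y0_3 = 208; x1_3 = 436; x1_4 = 24; cx_5 = 248; cy_5 = 336; r_5 = 24; x0_6 = 256; y0_6 = 64; x1_7 = 364; y1_7 = 376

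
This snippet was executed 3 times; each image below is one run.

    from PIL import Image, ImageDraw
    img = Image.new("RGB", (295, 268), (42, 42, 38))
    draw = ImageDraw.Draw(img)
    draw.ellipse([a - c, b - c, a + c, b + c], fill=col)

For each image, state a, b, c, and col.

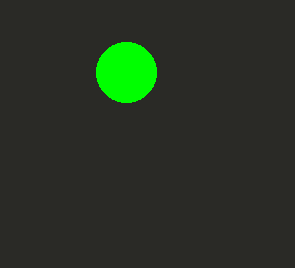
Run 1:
a = 126; b = 72; c = 30; col = 'lime'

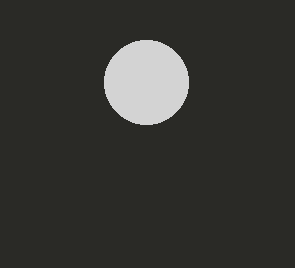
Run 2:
a = 146; b = 82; c = 42; col = 'lightgray'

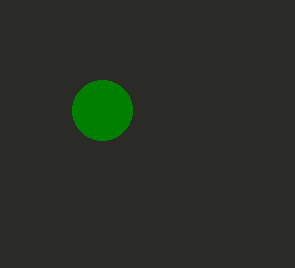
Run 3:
a = 102; b = 110; c = 30; col = 'green'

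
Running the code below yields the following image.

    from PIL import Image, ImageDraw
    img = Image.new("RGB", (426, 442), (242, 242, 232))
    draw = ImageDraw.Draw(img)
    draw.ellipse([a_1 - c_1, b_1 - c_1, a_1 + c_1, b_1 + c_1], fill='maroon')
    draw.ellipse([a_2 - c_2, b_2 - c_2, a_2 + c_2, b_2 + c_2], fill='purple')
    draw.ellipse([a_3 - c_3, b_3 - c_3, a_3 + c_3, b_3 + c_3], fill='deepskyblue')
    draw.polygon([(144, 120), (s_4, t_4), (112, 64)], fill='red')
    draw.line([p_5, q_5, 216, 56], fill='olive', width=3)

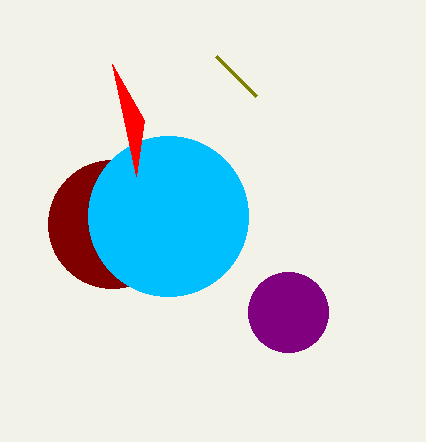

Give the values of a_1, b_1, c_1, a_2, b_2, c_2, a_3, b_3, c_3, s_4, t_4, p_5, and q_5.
a_1 = 112, b_1 = 224, c_1 = 64, a_2 = 288, b_2 = 312, c_2 = 40, a_3 = 168, b_3 = 216, c_3 = 80, s_4 = 136, t_4 = 176, p_5 = 256, q_5 = 96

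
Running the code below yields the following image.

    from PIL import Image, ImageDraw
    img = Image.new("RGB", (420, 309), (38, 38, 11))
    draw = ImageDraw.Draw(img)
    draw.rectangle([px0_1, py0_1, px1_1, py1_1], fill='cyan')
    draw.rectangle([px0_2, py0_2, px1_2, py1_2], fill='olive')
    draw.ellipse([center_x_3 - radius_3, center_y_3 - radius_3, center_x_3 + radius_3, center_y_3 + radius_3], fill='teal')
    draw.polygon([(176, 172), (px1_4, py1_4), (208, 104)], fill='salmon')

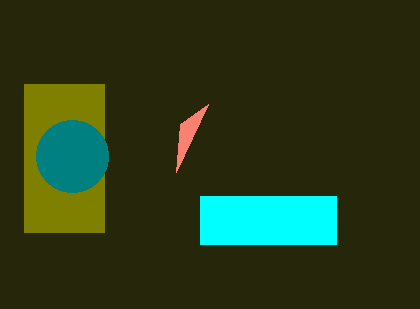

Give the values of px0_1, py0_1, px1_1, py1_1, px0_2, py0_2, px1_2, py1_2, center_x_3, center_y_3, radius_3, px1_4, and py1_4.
px0_1 = 200; py0_1 = 196; px1_1 = 336; py1_1 = 244; px0_2 = 24; py0_2 = 84; px1_2 = 104; py1_2 = 232; center_x_3 = 72; center_y_3 = 156; radius_3 = 36; px1_4 = 180; py1_4 = 124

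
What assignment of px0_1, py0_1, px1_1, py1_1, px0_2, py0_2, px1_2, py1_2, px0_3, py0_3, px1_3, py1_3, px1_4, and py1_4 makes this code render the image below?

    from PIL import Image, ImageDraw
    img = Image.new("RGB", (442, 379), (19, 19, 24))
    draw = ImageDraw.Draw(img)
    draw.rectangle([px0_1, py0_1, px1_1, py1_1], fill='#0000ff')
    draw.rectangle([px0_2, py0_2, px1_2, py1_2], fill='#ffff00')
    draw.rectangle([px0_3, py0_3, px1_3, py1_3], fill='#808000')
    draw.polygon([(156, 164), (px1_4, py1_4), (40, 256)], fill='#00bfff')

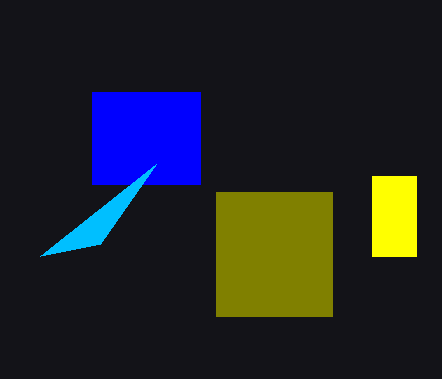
px0_1 = 92; py0_1 = 92; px1_1 = 200; py1_1 = 184; px0_2 = 372; py0_2 = 176; px1_2 = 416; py1_2 = 256; px0_3 = 216; py0_3 = 192; px1_3 = 332; py1_3 = 316; px1_4 = 100; py1_4 = 244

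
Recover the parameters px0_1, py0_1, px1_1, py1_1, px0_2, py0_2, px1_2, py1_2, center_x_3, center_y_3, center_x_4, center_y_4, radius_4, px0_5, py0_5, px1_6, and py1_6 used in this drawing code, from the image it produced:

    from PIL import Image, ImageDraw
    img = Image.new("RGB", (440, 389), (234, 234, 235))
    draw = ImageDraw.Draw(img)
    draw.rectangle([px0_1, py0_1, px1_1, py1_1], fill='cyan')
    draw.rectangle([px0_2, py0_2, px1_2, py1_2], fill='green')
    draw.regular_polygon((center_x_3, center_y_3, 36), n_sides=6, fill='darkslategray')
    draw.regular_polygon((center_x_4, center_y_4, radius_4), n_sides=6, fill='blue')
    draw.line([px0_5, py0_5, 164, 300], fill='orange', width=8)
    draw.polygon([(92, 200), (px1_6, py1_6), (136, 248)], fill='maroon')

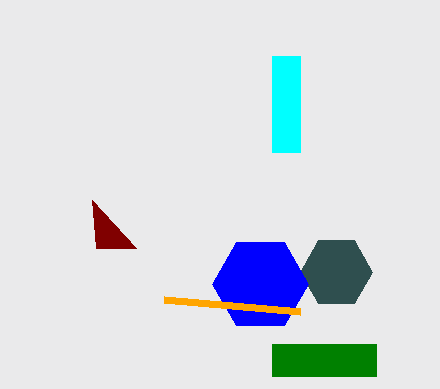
px0_1 = 272; py0_1 = 56; px1_1 = 300; py1_1 = 152; px0_2 = 272; py0_2 = 344; px1_2 = 376; py1_2 = 376; center_x_3 = 336; center_y_3 = 272; center_x_4 = 260; center_y_4 = 284; radius_4 = 48; px0_5 = 300; py0_5 = 312; px1_6 = 96; py1_6 = 248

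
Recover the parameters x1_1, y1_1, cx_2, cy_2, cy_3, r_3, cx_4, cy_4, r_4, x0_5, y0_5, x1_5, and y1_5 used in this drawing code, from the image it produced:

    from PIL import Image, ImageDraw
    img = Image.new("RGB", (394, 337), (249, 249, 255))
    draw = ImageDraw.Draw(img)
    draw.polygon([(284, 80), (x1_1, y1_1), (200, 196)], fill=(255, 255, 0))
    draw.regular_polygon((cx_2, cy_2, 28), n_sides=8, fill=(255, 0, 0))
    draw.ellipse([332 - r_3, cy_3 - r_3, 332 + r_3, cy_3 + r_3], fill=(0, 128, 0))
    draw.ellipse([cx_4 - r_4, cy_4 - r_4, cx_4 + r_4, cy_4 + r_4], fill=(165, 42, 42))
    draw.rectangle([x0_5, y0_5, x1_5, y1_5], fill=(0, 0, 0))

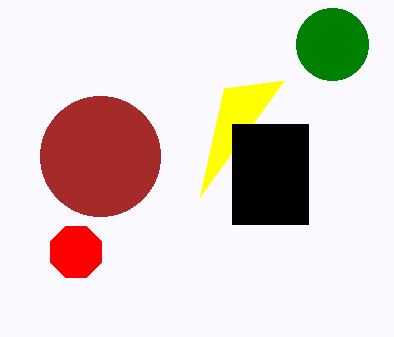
x1_1 = 224, y1_1 = 88, cx_2 = 76, cy_2 = 252, cy_3 = 44, r_3 = 36, cx_4 = 100, cy_4 = 156, r_4 = 60, x0_5 = 232, y0_5 = 124, x1_5 = 308, y1_5 = 224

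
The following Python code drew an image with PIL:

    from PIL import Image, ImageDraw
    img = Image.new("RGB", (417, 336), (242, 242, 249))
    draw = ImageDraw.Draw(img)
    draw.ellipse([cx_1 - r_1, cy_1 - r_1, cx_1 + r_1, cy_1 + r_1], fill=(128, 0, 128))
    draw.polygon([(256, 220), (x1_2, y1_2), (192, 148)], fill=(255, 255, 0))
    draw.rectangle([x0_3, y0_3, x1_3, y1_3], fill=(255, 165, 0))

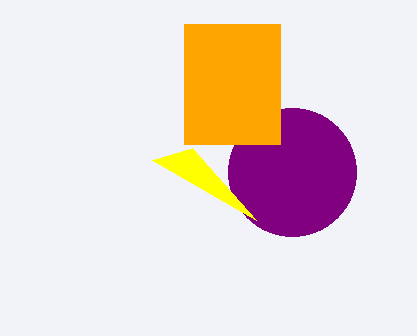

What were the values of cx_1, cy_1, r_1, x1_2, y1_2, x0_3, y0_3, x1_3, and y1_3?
cx_1 = 292, cy_1 = 172, r_1 = 64, x1_2 = 152, y1_2 = 160, x0_3 = 184, y0_3 = 24, x1_3 = 280, y1_3 = 144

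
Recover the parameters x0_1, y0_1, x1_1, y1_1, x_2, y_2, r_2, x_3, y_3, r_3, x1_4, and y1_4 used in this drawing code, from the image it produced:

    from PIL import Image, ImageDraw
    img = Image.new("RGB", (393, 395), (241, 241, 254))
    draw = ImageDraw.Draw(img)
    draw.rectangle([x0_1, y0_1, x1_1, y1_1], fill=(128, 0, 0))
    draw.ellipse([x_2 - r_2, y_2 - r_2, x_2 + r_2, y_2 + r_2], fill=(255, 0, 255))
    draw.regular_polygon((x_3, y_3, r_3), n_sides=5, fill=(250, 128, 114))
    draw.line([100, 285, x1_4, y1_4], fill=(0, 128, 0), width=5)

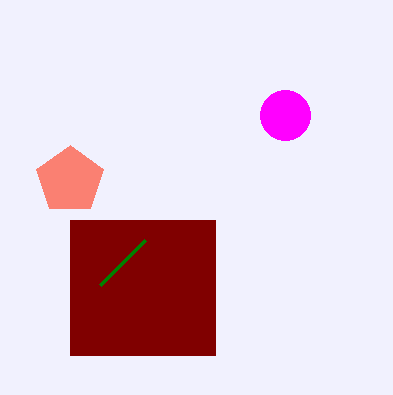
x0_1 = 70; y0_1 = 220; x1_1 = 215; y1_1 = 355; x_2 = 285; y_2 = 115; r_2 = 25; x_3 = 70; y_3 = 180; r_3 = 35; x1_4 = 145; y1_4 = 240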